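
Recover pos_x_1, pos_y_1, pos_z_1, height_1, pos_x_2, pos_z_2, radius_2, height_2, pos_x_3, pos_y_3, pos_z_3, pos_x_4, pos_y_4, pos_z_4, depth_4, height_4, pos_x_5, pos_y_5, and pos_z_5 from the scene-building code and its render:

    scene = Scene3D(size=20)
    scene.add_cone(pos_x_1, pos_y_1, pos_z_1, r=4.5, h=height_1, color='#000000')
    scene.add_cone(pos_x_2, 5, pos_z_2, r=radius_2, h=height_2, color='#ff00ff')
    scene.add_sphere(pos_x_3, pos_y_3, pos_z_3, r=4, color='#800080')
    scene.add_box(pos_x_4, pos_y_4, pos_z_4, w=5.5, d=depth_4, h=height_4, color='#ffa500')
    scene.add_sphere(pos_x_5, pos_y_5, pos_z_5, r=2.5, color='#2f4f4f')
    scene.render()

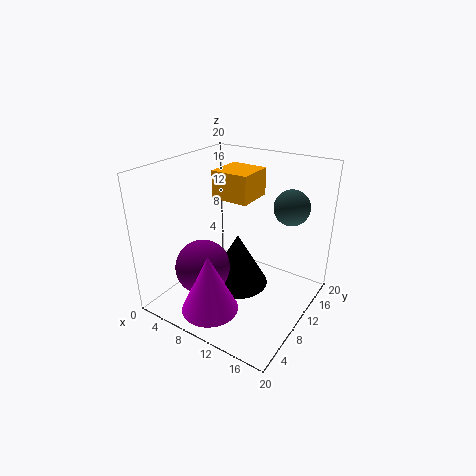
pos_x_1 = 9, pos_y_1 = 11.5, pos_z_1 = 1.5, height_1 = 8, pos_x_2 = 8.5, pos_z_2 = 0.5, radius_2 = 4, height_2 = 8.5, pos_x_3 = 5.5, pos_y_3 = 7.5, pos_z_3 = 5, pos_x_4 = 5, pos_y_4 = 11, pos_z_4 = 14.5, depth_4 = 5.5, height_4 = 4, pos_x_5 = 15.5, pos_y_5 = 15, pos_z_5 = 14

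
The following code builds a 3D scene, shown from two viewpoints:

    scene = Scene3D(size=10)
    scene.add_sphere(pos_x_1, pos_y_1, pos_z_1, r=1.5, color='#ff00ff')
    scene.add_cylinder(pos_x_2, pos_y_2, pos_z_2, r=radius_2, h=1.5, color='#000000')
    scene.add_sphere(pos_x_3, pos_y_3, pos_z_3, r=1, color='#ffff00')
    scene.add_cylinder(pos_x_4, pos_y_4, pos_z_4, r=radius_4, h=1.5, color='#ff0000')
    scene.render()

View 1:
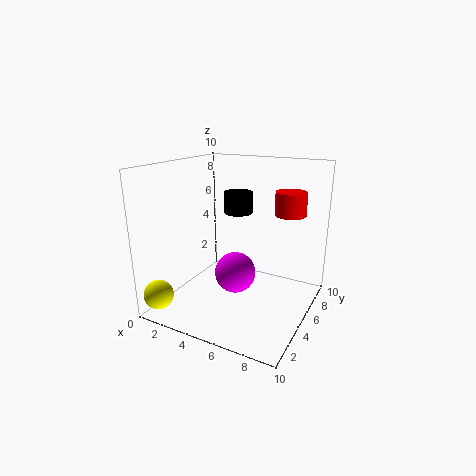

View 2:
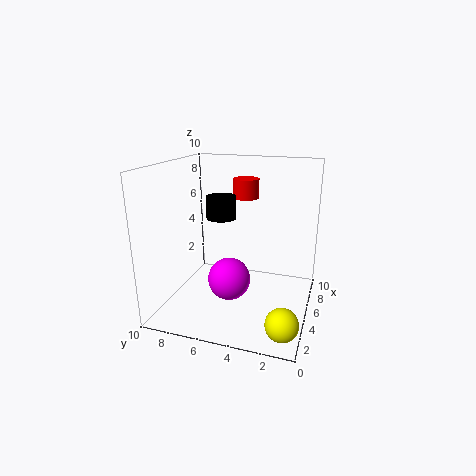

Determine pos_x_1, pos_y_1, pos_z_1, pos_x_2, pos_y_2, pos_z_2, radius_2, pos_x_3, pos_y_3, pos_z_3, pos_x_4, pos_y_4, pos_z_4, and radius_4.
pos_x_1 = 4.5, pos_y_1 = 5.5, pos_z_1 = 2, pos_x_2 = 4.5, pos_y_2 = 6, pos_z_2 = 6.5, radius_2 = 1, pos_x_3 = 1, pos_y_3 = 1, pos_z_3 = 1.5, pos_x_4 = 8.5, pos_y_4 = 5.5, pos_z_4 = 7, radius_4 = 1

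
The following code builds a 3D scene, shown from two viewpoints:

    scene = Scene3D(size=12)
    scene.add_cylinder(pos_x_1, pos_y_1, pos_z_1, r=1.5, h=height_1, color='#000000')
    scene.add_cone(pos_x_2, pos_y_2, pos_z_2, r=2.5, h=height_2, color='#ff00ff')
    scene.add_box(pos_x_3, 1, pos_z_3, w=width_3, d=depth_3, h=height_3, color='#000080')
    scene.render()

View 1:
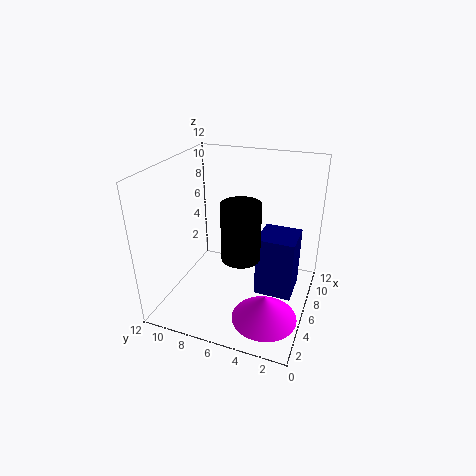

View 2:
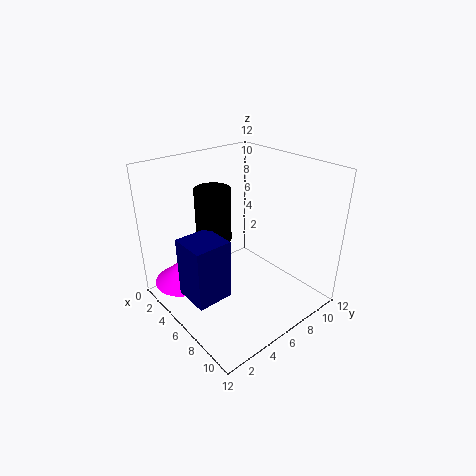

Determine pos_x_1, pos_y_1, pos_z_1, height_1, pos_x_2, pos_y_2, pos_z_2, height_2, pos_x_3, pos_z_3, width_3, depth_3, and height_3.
pos_x_1 = 4; pos_y_1 = 5; pos_z_1 = 5.5; height_1 = 4.5; pos_x_2 = 2.5; pos_y_2 = 2.5; pos_z_2 = 1.5; height_2 = 2; pos_x_3 = 4.5; pos_z_3 = 2; width_3 = 3; depth_3 = 3; height_3 = 5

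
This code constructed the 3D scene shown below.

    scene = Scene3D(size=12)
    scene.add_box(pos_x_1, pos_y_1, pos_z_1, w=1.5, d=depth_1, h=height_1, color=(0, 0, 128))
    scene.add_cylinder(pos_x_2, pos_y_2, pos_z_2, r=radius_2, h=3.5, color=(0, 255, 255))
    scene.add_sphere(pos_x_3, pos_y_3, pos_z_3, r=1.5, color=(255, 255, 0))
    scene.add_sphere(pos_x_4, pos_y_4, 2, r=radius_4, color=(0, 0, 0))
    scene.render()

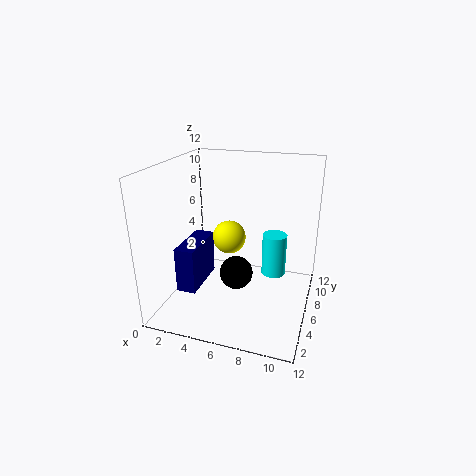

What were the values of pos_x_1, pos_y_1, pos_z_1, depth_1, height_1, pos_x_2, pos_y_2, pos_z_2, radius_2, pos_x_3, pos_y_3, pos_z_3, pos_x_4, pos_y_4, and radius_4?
pos_x_1 = 2.5
pos_y_1 = 1.5
pos_z_1 = 3
depth_1 = 4
height_1 = 3.5
pos_x_2 = 9
pos_y_2 = 6.5
pos_z_2 = 3
radius_2 = 1
pos_x_3 = 4.5
pos_y_3 = 8
pos_z_3 = 5
pos_x_4 = 5.5
pos_y_4 = 7
radius_4 = 1.5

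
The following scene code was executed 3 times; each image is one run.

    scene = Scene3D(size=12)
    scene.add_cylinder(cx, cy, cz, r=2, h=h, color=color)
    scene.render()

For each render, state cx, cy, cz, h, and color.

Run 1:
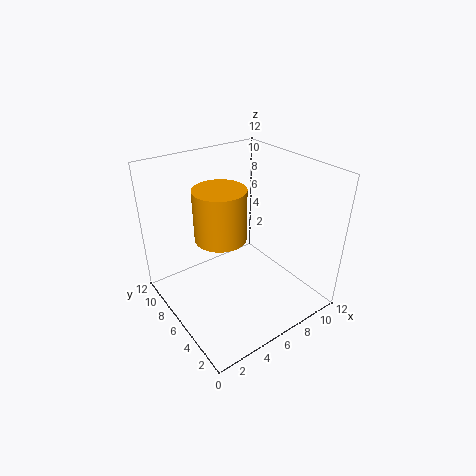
cx = 4, cy = 5.5, cz = 7, h = 4, color = 'orange'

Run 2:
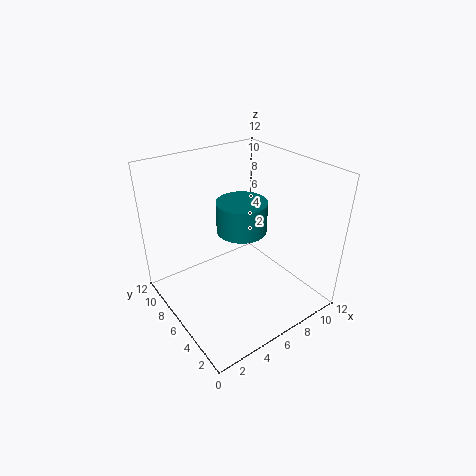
cx = 6, cy = 5.5, cz = 7, h = 2.5, color = 'teal'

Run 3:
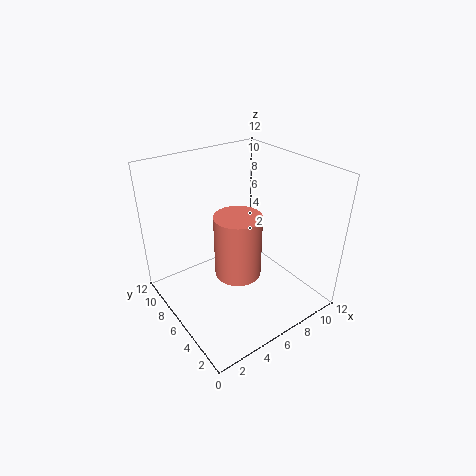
cx = 6, cy = 6, cz = 2.5, h = 5.5, color = 'salmon'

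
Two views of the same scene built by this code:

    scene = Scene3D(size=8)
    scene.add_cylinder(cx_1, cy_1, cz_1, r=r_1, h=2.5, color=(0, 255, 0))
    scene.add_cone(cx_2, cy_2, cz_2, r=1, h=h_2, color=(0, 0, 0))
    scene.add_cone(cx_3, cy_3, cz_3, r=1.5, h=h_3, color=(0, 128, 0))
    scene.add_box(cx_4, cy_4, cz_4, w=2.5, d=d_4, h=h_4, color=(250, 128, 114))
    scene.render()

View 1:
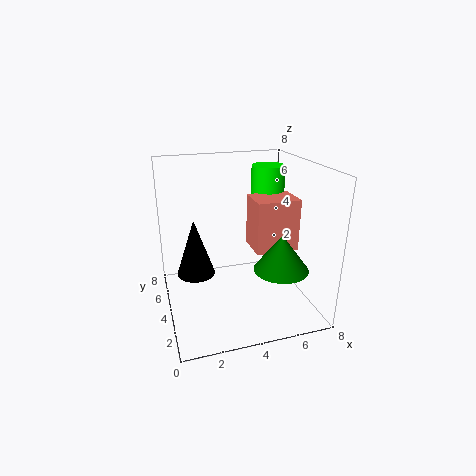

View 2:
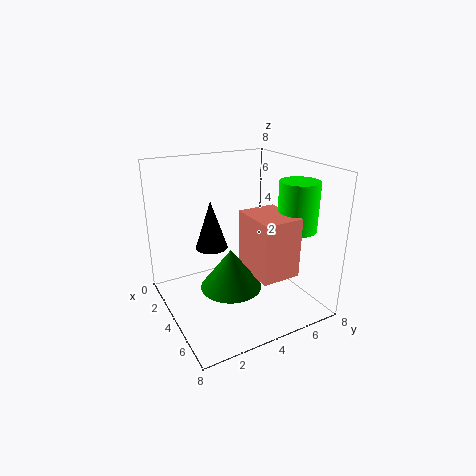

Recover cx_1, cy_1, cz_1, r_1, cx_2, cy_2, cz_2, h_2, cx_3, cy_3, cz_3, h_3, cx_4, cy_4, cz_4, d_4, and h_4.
cx_1 = 6.5; cy_1 = 6; cz_1 = 5; r_1 = 1; cx_2 = 1.5; cy_2 = 3.5; cz_2 = 2.5; h_2 = 3; cx_3 = 6; cy_3 = 2.5; cz_3 = 2.5; h_3 = 2; cx_4 = 5; cy_4 = 3.5; cz_4 = 3; d_4 = 2; h_4 = 3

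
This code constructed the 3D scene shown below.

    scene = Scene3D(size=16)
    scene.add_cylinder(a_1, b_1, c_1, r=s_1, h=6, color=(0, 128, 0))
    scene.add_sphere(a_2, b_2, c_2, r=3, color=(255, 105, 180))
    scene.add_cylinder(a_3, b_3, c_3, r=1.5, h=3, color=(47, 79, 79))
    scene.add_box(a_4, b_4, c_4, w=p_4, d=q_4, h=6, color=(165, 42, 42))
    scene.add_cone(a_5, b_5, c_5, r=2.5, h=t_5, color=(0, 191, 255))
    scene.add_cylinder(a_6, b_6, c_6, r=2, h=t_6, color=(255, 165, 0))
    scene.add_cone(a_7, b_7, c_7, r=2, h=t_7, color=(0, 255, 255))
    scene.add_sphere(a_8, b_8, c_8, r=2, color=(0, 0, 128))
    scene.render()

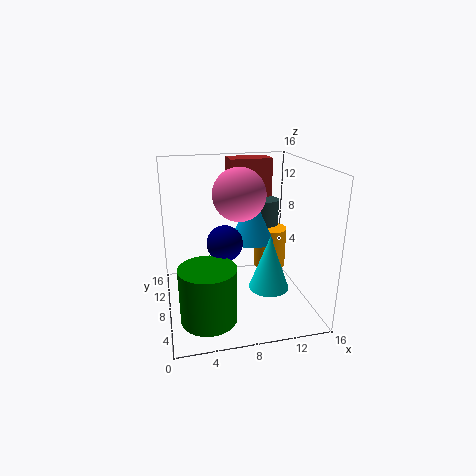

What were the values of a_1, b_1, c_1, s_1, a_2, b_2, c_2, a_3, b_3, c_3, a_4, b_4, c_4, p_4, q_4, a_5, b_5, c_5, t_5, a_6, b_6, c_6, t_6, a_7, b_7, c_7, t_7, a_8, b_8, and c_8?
a_1 = 4
b_1 = 4.5
c_1 = 0.5
s_1 = 3
a_2 = 8.5
b_2 = 9.5
c_2 = 12.5
a_3 = 12
b_3 = 10.5
c_3 = 8.5
a_4 = 8
b_4 = 11.5
c_4 = 10
p_4 = 5
q_4 = 3
a_5 = 10
b_5 = 9.5
c_5 = 7
t_5 = 5.5
a_6 = 13
b_6 = 11.5
c_6 = 2.5
t_6 = 5
a_7 = 10
b_7 = 3
c_7 = 4.5
t_7 = 5.5
a_8 = 6.5
b_8 = 8
c_8 = 7.5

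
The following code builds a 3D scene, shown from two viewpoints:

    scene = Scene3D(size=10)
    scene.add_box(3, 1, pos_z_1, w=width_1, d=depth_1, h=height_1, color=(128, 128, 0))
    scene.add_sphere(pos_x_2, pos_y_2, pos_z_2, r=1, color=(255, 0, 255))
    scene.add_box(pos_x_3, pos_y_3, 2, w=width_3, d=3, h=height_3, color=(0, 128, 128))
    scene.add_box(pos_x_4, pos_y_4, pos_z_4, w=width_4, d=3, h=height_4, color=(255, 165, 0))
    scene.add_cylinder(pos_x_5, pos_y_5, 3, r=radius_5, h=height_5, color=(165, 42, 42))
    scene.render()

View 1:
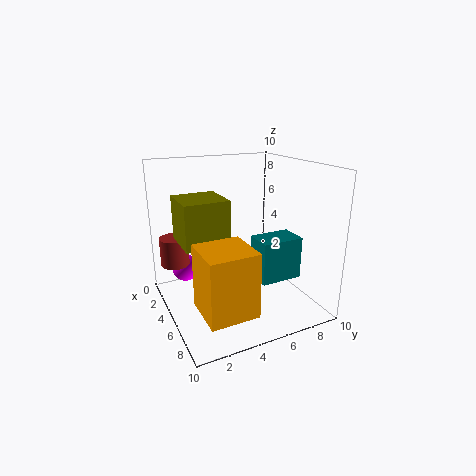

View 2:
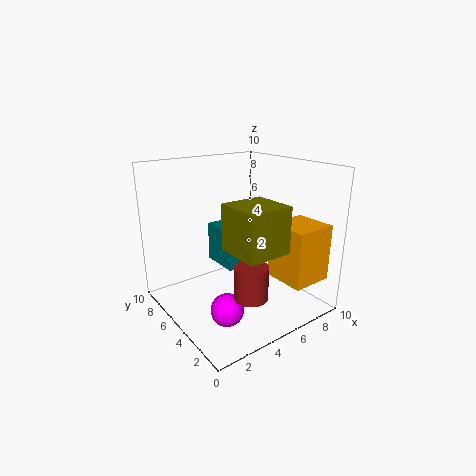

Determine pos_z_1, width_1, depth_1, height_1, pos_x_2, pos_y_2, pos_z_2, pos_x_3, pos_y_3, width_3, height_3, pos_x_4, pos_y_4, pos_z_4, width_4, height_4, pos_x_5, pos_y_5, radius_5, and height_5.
pos_z_1 = 5
width_1 = 3
depth_1 = 3
height_1 = 3
pos_x_2 = 2
pos_y_2 = 2
pos_z_2 = 2
pos_x_3 = 5
pos_y_3 = 6
width_3 = 2
height_3 = 3
pos_x_4 = 7
pos_y_4 = 1
pos_z_4 = 2
width_4 = 3
height_4 = 4
pos_x_5 = 3
pos_y_5 = 1
radius_5 = 1
height_5 = 2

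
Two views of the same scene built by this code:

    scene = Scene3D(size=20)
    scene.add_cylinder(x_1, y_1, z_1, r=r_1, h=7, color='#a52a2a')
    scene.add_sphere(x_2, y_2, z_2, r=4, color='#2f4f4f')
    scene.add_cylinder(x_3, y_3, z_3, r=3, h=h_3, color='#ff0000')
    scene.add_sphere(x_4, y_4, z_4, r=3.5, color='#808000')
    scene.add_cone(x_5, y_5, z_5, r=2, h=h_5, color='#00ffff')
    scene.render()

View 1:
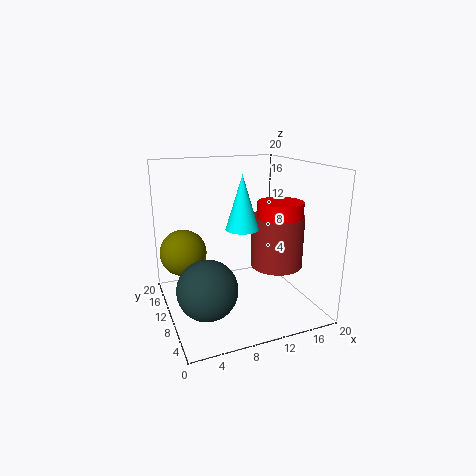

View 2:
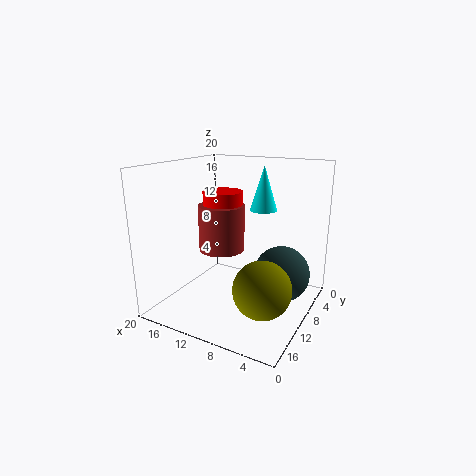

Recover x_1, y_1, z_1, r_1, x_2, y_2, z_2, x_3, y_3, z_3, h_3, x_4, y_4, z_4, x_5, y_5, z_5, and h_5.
x_1 = 14.5; y_1 = 7; z_1 = 6.5; r_1 = 3.5; x_2 = 4.5; y_2 = 7; z_2 = 4.5; x_3 = 14.5; y_3 = 6.5; z_3 = 8; h_3 = 7.5; x_4 = 3.5; y_4 = 16; z_4 = 6.5; x_5 = 8.5; y_5 = 5; z_5 = 13; h_5 = 6.5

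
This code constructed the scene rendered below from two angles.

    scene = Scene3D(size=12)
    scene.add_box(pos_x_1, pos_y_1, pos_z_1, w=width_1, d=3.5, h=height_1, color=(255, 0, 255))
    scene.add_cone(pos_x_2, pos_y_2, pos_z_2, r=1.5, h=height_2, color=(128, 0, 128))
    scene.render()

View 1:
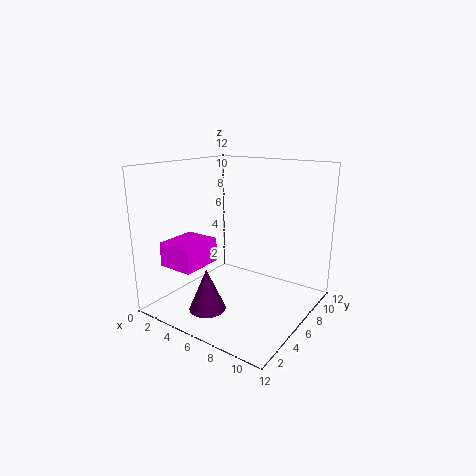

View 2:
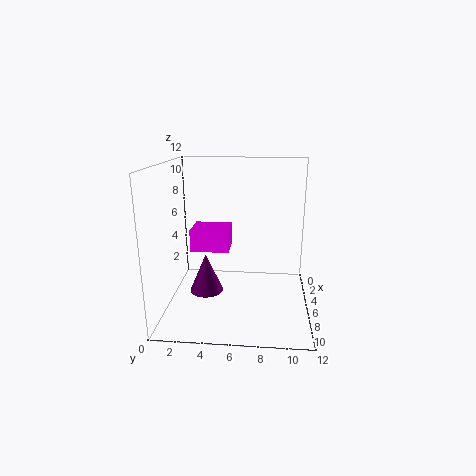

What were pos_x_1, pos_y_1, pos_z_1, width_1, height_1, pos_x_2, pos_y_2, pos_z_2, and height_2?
pos_x_1 = 1.5
pos_y_1 = 1.5
pos_z_1 = 4
width_1 = 3
height_1 = 2
pos_x_2 = 5
pos_y_2 = 3
pos_z_2 = 0.5
height_2 = 3.5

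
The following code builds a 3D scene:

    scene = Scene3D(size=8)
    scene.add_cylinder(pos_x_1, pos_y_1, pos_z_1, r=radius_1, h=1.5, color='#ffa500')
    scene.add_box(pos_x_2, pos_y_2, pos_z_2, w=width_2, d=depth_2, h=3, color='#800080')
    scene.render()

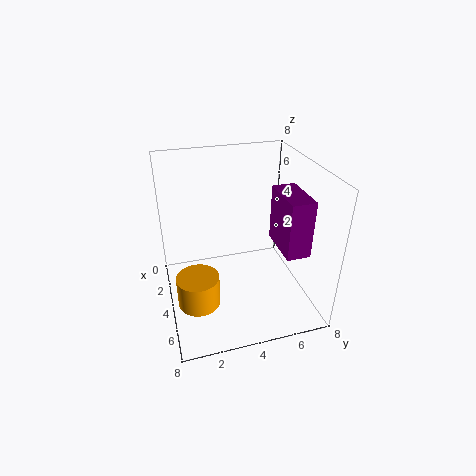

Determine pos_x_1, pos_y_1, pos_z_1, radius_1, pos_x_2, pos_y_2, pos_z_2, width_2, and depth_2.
pos_x_1 = 6.75
pos_y_1 = 1.25
pos_z_1 = 2.5
radius_1 = 1
pos_x_2 = 4.25
pos_y_2 = 5.75
pos_z_2 = 4
width_2 = 2.5
depth_2 = 1.25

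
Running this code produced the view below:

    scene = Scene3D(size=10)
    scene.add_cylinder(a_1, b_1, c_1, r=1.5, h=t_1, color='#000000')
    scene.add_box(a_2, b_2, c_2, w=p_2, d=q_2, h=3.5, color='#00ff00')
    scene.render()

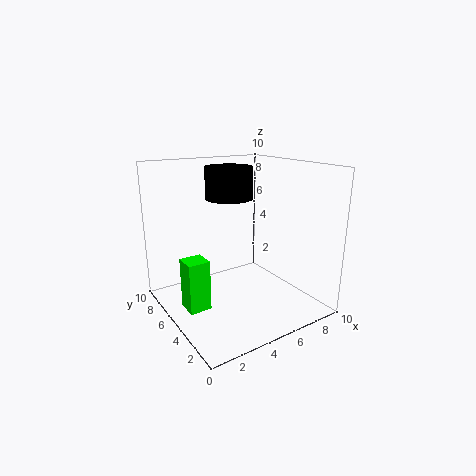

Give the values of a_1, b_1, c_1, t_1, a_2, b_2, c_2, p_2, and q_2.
a_1 = 4, b_1 = 4.5, c_1 = 8, t_1 = 2, a_2 = 1, b_2 = 4.5, c_2 = 0.5, p_2 = 1.5, q_2 = 1.5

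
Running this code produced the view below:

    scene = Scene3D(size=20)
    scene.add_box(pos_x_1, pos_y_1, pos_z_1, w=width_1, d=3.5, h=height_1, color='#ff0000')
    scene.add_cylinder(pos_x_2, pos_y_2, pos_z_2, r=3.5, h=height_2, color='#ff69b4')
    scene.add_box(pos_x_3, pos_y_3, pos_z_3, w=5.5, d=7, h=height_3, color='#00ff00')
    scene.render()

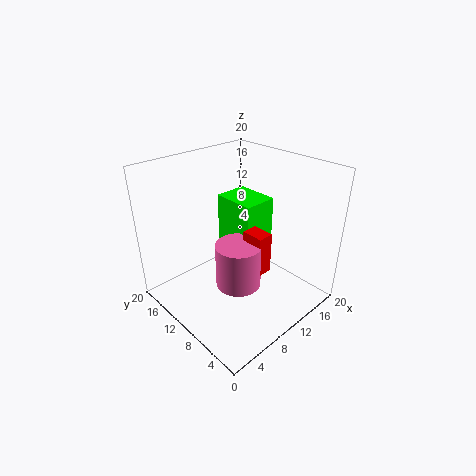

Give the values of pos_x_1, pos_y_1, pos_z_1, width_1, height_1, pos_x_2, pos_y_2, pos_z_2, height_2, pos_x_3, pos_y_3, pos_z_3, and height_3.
pos_x_1 = 13, pos_y_1 = 8.5, pos_z_1 = 2.5, width_1 = 2.5, height_1 = 6.5, pos_x_2 = 11.5, pos_y_2 = 11.5, pos_z_2 = 0.5, height_2 = 7, pos_x_3 = 14, pos_y_3 = 12, pos_z_3 = 4, height_3 = 8.5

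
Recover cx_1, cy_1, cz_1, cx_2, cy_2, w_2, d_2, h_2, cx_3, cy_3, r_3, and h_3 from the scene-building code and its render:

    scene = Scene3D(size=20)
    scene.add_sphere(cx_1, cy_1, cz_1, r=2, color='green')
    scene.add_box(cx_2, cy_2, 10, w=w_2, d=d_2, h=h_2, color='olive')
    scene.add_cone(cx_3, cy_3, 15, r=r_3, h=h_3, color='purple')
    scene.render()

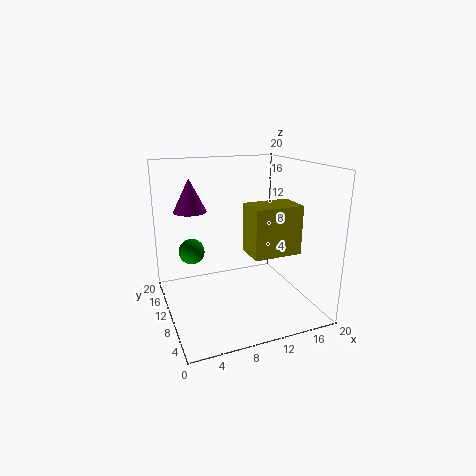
cx_1 = 5, cy_1 = 17, cz_1 = 6, cx_2 = 9, cy_2 = 2, w_2 = 6, d_2 = 4, h_2 = 6, cx_3 = 3, cy_3 = 8, r_3 = 2, h_3 = 4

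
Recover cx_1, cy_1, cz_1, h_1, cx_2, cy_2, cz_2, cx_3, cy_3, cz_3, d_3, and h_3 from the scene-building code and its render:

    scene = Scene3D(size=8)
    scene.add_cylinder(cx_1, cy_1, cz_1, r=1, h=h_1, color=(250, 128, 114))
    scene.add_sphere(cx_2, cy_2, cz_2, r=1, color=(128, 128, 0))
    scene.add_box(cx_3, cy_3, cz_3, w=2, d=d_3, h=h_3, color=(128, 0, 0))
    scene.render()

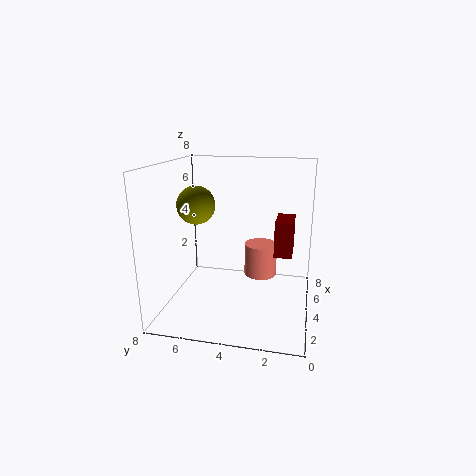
cx_1 = 6, cy_1 = 3, cz_1 = 1, h_1 = 2, cx_2 = 3, cy_2 = 6, cz_2 = 6, cx_3 = 4, cy_3 = 1, cz_3 = 3, d_3 = 1, h_3 = 2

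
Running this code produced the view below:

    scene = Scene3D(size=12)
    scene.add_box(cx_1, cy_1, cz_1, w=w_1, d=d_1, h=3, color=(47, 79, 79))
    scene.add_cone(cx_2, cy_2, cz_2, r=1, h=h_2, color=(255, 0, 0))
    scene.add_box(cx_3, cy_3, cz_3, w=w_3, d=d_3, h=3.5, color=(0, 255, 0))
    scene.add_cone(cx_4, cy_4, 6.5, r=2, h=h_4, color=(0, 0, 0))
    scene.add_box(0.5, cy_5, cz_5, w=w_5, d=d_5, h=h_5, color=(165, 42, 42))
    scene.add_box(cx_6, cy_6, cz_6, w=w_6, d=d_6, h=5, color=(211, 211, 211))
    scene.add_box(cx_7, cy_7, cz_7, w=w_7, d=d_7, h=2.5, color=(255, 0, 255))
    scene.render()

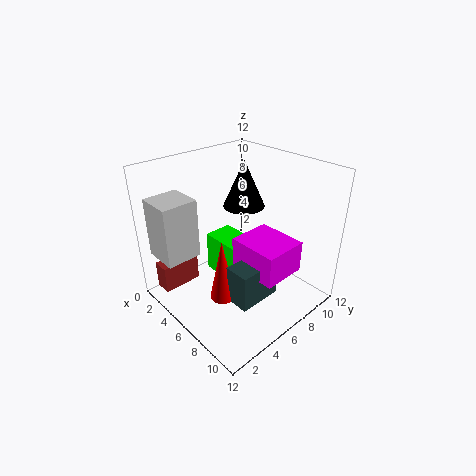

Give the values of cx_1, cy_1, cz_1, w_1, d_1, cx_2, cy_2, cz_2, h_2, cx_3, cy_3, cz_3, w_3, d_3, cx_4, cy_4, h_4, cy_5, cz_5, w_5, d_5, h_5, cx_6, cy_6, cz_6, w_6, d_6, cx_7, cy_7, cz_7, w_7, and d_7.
cx_1 = 8, cy_1 = 3, cz_1 = 2.5, w_1 = 2, d_1 = 3.5, cx_2 = 7.5, cy_2 = 3, cz_2 = 2.5, h_2 = 5, cx_3 = 3, cy_3 = 5, cz_3 = 2, w_3 = 4, d_3 = 2.5, cx_4 = 2.5, cy_4 = 10, h_4 = 4.5, cy_5 = 1, cz_5 = 0.5, w_5 = 1.5, d_5 = 3.5, h_5 = 2.5, cx_6 = 1, cy_6 = 0.5, cz_6 = 4.5, w_6 = 3, d_6 = 3, cx_7 = 7, cy_7 = 4.5, cz_7 = 4.5, w_7 = 4, d_7 = 3.5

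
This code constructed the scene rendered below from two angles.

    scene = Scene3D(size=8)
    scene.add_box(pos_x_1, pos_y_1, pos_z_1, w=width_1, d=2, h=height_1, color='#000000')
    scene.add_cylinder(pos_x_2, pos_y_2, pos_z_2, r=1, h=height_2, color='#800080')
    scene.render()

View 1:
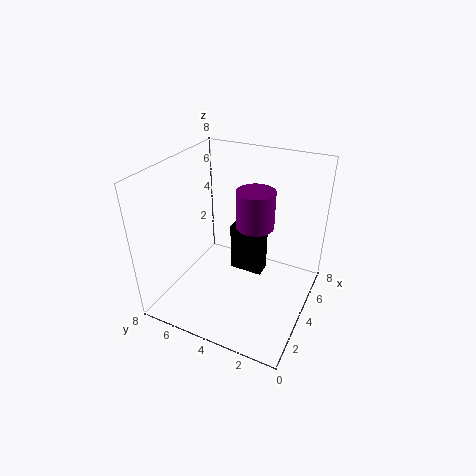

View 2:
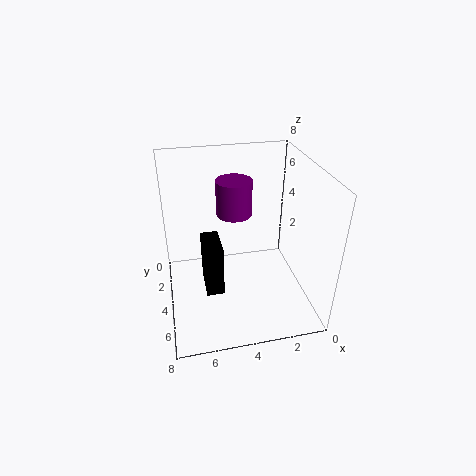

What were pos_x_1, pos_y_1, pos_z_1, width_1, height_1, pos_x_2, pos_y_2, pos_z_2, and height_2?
pos_x_1 = 5, pos_y_1 = 3, pos_z_1 = 1, width_1 = 1, height_1 = 3, pos_x_2 = 4, pos_y_2 = 3, pos_z_2 = 5, height_2 = 2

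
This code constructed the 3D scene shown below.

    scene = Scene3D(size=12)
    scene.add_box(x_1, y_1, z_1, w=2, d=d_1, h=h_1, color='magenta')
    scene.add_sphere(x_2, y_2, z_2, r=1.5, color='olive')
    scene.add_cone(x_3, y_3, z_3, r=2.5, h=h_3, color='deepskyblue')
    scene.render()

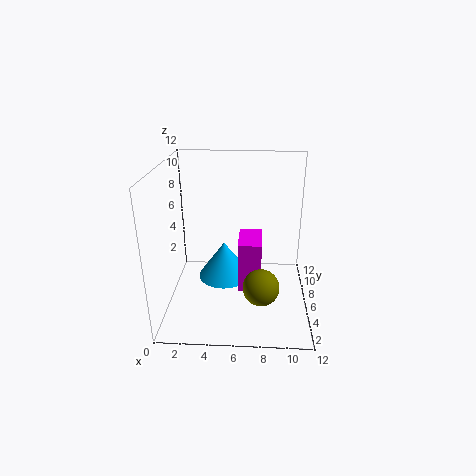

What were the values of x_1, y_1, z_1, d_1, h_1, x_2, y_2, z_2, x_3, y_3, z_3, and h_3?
x_1 = 6
y_1 = 5.5
z_1 = 1
d_1 = 3.5
h_1 = 4.5
x_2 = 8
y_2 = 4
z_2 = 2.5
x_3 = 4.5
y_3 = 9
z_3 = 0.5
h_3 = 3.5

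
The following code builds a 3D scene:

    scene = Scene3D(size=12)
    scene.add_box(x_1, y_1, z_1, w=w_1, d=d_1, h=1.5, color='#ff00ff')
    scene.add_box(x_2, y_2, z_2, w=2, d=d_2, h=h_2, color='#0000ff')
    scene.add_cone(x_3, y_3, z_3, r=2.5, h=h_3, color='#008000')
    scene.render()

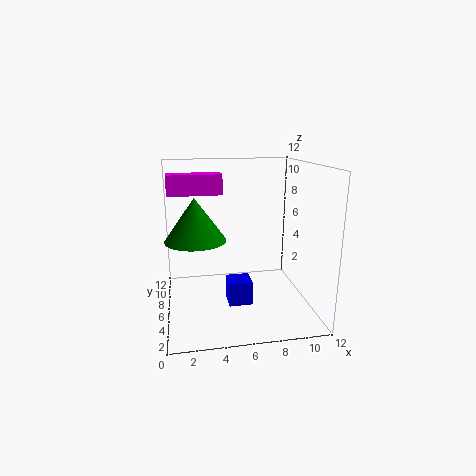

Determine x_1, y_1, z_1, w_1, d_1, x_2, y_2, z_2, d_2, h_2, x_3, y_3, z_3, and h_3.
x_1 = 0.5, y_1 = 4, z_1 = 10, w_1 = 4, d_1 = 1.5, x_2 = 5, y_2 = 4.5, z_2 = 0.5, d_2 = 2, h_2 = 2, x_3 = 2.5, y_3 = 6, z_3 = 6, h_3 = 3.5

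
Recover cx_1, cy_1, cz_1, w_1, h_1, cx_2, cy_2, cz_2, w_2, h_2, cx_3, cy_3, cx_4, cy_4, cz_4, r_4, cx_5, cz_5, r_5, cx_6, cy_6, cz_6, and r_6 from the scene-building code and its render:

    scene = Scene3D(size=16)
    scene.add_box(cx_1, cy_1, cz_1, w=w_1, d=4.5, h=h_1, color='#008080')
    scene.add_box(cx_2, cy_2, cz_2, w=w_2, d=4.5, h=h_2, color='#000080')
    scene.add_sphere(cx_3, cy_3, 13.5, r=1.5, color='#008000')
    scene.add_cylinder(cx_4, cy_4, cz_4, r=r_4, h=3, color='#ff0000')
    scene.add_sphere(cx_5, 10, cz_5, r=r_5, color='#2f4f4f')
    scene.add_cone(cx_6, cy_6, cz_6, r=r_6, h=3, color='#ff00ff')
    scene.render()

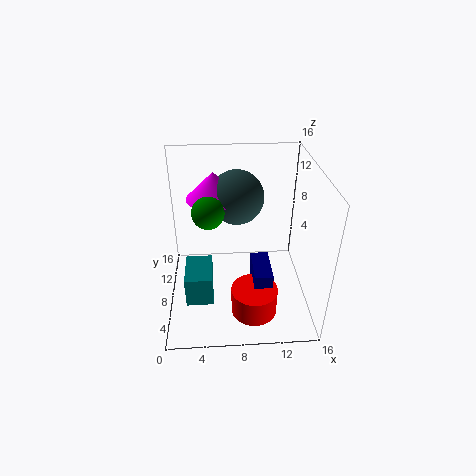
cx_1 = 2; cy_1 = 4.5; cz_1 = 1.5; w_1 = 3; h_1 = 3.5; cx_2 = 9.5; cy_2 = 4; cz_2 = 2.5; w_2 = 2; h_2 = 3; cx_3 = 5; cy_3 = 4; cx_4 = 9.5; cy_4 = 4; cz_4 = 1; r_4 = 2.5; cx_5 = 8; cz_5 = 12; r_5 = 3; cx_6 = 5.5; cy_6 = 10; cz_6 = 12; r_6 = 3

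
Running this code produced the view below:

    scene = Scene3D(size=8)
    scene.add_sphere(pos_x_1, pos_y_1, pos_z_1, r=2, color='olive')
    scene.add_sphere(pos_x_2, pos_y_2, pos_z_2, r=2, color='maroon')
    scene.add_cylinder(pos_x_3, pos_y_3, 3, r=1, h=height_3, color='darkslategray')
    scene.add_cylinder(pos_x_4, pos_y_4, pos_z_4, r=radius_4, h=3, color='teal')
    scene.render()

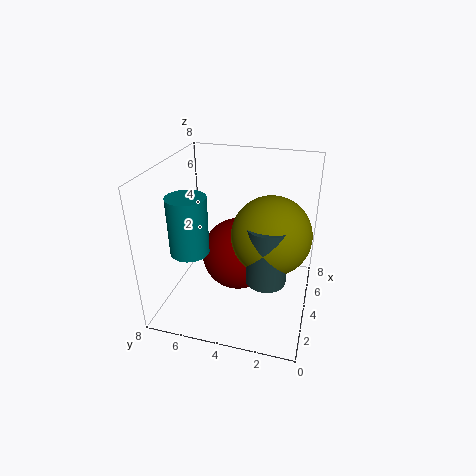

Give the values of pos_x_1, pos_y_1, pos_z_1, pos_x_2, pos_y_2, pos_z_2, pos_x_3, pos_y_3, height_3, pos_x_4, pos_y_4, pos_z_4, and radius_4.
pos_x_1 = 3, pos_y_1 = 2, pos_z_1 = 5, pos_x_2 = 4, pos_y_2 = 4, pos_z_2 = 3, pos_x_3 = 2, pos_y_3 = 2, height_3 = 3, pos_x_4 = 2, pos_y_4 = 6, pos_z_4 = 4, radius_4 = 1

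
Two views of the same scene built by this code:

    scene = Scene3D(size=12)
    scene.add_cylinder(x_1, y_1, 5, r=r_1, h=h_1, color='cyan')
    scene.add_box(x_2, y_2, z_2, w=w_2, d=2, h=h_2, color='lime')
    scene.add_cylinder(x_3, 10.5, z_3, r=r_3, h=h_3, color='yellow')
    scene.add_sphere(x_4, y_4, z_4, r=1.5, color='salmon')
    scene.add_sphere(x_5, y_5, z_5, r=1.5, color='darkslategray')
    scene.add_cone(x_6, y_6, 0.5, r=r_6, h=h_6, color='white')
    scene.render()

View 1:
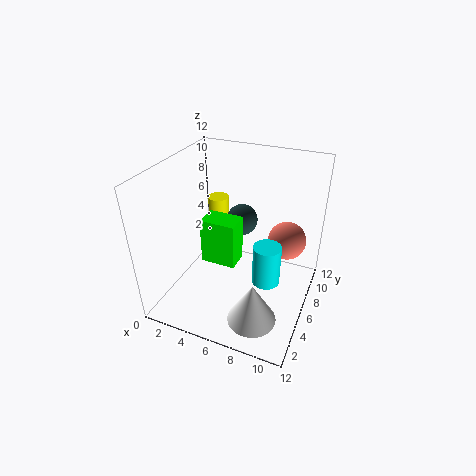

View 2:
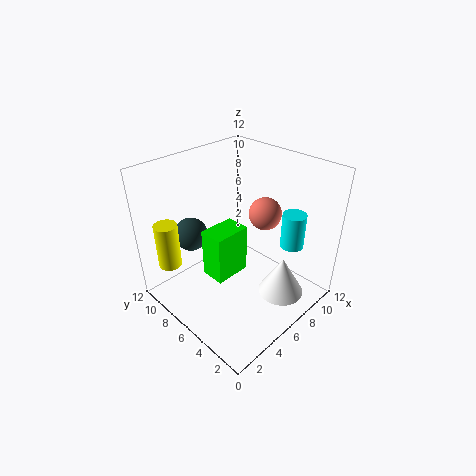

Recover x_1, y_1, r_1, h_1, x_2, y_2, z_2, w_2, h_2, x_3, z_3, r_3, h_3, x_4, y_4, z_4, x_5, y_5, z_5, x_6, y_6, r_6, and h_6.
x_1 = 9.5, y_1 = 3, r_1 = 1, h_1 = 3, x_2 = 3, y_2 = 5, z_2 = 3.5, w_2 = 3, h_2 = 4, x_3 = 2, z_3 = 3, r_3 = 1, h_3 = 4, x_4 = 10, y_4 = 6.5, z_4 = 6.5, x_5 = 4.5, y_5 = 10.5, z_5 = 5, x_6 = 8.5, y_6 = 3, r_6 = 2, h_6 = 3.5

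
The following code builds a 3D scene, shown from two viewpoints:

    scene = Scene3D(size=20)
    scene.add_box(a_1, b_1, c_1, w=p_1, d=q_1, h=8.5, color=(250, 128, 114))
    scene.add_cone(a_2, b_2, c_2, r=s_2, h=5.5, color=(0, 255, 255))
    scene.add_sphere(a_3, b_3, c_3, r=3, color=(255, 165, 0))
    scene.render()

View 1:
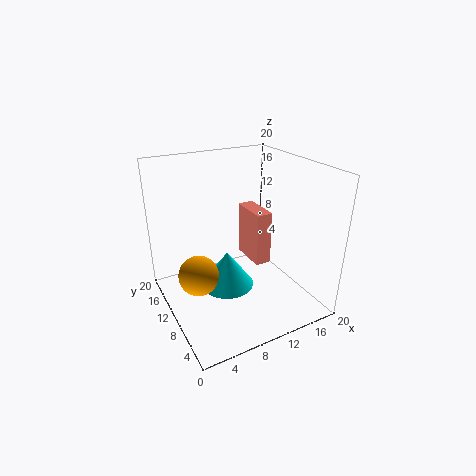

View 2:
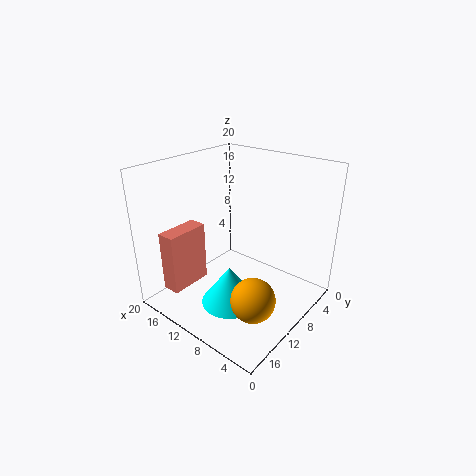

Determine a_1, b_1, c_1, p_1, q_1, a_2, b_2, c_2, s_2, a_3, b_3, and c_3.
a_1 = 14.5, b_1 = 12, c_1 = 3, p_1 = 2.5, q_1 = 6, a_2 = 9.5, b_2 = 12.5, c_2 = 1, s_2 = 4, a_3 = 5, b_3 = 13, c_3 = 3.5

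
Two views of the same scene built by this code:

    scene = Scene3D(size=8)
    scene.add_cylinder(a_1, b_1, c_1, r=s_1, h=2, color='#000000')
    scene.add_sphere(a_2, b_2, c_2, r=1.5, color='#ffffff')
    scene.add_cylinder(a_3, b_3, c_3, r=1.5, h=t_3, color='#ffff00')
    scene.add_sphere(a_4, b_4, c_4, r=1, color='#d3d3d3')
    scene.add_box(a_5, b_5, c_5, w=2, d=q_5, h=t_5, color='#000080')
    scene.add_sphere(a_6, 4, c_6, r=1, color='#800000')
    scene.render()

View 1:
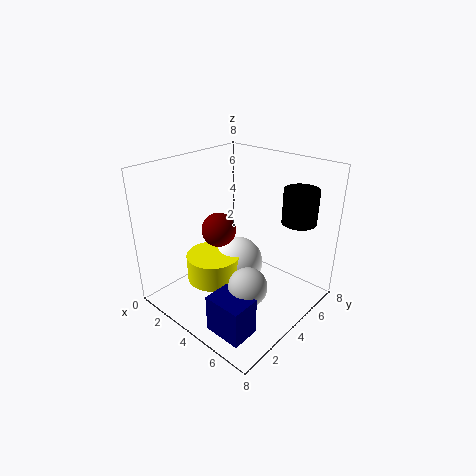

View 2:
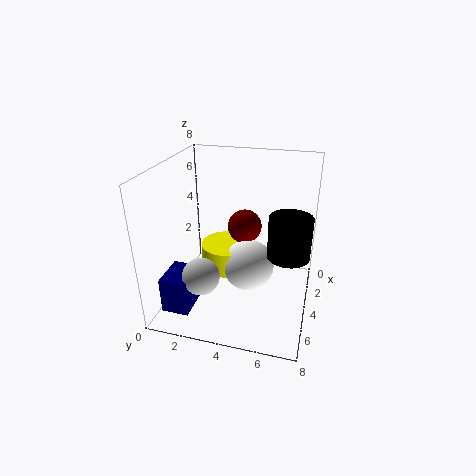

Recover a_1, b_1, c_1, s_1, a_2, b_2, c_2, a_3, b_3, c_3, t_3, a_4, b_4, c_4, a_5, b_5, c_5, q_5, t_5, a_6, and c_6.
a_1 = 6, b_1 = 7, c_1 = 4.5, s_1 = 1, a_2 = 3.5, b_2 = 4.5, c_2 = 2, a_3 = 3, b_3 = 3, c_3 = 1.5, t_3 = 1.5, a_4 = 6, b_4 = 2.5, c_4 = 2.5, a_5 = 5, b_5 = 0.5, c_5 = 0.5, q_5 = 1.5, t_5 = 2, a_6 = 2.5, c_6 = 4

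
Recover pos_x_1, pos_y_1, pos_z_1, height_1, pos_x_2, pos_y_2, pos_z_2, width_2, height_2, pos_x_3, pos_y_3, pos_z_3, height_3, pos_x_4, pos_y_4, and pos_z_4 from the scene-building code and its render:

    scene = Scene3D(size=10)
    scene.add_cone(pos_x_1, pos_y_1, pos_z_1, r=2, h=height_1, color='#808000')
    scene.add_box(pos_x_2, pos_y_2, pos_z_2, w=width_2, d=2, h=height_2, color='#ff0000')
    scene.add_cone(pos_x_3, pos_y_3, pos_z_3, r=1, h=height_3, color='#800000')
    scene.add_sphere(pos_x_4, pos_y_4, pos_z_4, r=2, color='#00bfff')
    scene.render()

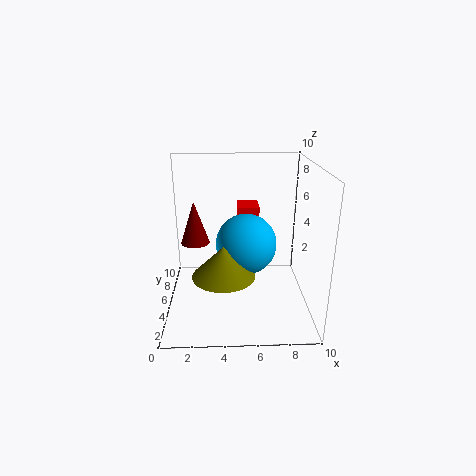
pos_x_1 = 4
pos_y_1 = 2.5
pos_z_1 = 3.5
height_1 = 2
pos_x_2 = 5
pos_y_2 = 5.5
pos_z_2 = 5
width_2 = 1.5
height_2 = 2
pos_x_3 = 2
pos_y_3 = 5.5
pos_z_3 = 4.5
height_3 = 3
pos_x_4 = 5.5
pos_y_4 = 4
pos_z_4 = 5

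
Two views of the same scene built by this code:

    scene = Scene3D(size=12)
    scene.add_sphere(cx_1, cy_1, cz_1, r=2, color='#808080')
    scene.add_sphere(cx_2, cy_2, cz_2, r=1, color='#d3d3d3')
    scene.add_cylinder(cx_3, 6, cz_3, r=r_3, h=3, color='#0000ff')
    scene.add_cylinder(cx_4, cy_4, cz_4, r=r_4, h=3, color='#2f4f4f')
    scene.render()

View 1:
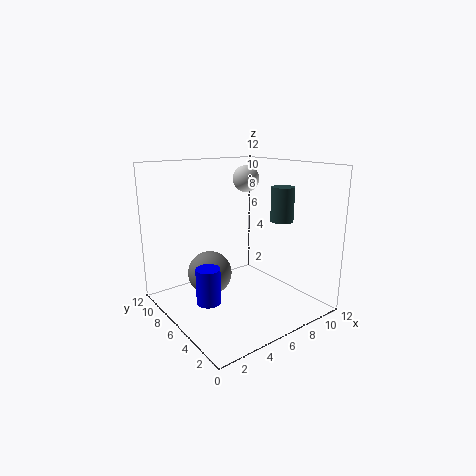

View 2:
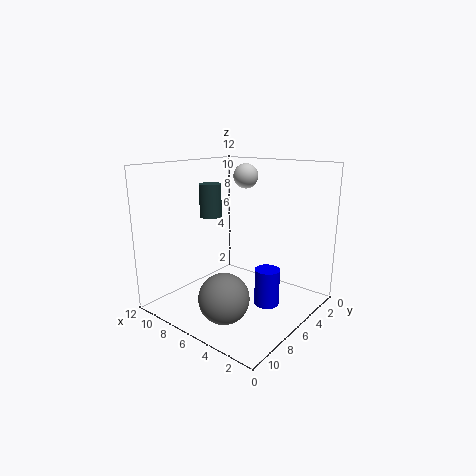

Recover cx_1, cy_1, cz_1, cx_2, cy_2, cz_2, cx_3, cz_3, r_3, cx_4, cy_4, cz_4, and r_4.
cx_1 = 5, cy_1 = 9, cz_1 = 2, cx_2 = 6, cy_2 = 5, cz_2 = 11, cx_3 = 3, cz_3 = 1, r_3 = 1, cx_4 = 10, cy_4 = 5, cz_4 = 7, r_4 = 1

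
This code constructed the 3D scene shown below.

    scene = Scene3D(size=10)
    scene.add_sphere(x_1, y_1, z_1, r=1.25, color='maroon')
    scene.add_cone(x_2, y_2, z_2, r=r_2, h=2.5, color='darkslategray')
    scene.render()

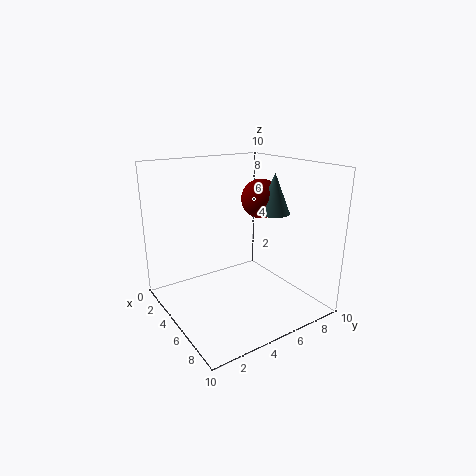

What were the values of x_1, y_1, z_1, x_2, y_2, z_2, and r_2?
x_1 = 6.5, y_1 = 5.75, z_1 = 8, x_2 = 7.5, y_2 = 6, z_2 = 7.25, r_2 = 1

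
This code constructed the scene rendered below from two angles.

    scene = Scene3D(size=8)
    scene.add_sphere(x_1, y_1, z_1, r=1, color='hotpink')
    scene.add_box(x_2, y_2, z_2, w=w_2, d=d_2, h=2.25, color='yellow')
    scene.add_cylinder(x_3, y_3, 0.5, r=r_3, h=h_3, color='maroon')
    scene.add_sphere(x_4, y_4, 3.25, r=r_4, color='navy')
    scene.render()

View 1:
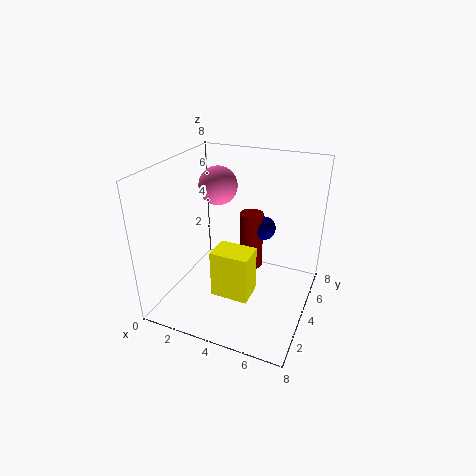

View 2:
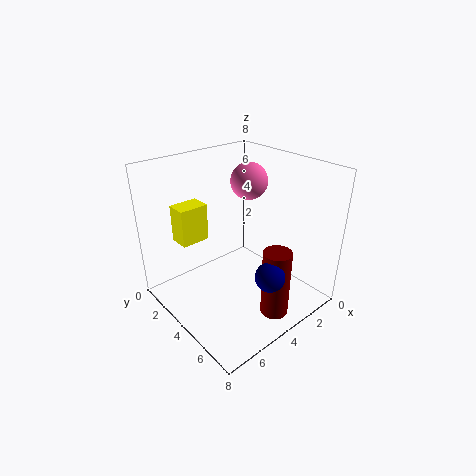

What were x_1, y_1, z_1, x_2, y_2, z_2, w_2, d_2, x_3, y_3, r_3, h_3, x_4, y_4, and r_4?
x_1 = 3
y_1 = 3.75
z_1 = 7
x_2 = 4.25
y_2 = 0.25
z_2 = 3
w_2 = 1.75
d_2 = 1.25
x_3 = 3.75
y_3 = 6.75
r_3 = 0.75
h_3 = 3.75
x_4 = 4.5
y_4 = 7
r_4 = 0.75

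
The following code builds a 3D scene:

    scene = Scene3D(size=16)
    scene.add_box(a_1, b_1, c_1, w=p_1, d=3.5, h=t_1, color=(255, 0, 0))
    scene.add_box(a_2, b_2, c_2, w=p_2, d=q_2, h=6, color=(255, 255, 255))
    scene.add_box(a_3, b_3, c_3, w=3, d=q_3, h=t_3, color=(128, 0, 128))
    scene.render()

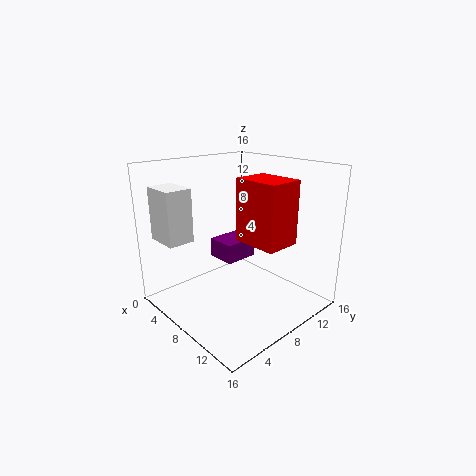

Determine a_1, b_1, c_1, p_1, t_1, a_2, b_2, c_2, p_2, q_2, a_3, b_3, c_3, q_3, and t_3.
a_1 = 11, b_1 = 5, c_1 = 9.5, p_1 = 4.5, t_1 = 6, a_2 = 0.5, b_2 = 1.5, c_2 = 7.5, p_2 = 4, q_2 = 3, a_3 = 7, b_3 = 5, c_3 = 6.5, q_3 = 3.5, t_3 = 2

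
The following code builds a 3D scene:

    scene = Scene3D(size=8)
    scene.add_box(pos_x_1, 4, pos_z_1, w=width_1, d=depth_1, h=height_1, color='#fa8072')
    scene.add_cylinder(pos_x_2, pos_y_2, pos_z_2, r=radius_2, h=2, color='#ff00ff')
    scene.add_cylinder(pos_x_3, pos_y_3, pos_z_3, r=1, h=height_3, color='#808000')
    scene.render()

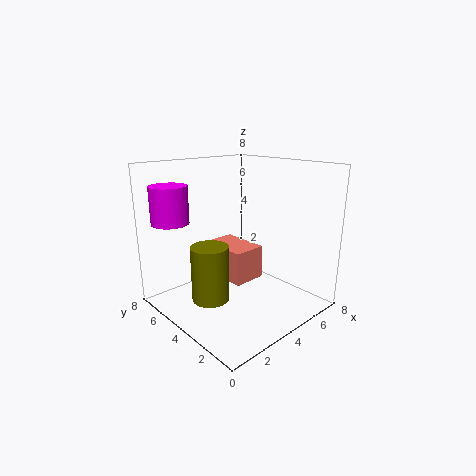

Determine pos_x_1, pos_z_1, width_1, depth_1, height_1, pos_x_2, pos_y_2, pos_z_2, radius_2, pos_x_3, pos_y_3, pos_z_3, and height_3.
pos_x_1 = 4, pos_z_1 = 1, width_1 = 2, depth_1 = 3, height_1 = 2, pos_x_2 = 1, pos_y_2 = 6, pos_z_2 = 5, radius_2 = 1, pos_x_3 = 2, pos_y_3 = 4, pos_z_3 = 1, height_3 = 3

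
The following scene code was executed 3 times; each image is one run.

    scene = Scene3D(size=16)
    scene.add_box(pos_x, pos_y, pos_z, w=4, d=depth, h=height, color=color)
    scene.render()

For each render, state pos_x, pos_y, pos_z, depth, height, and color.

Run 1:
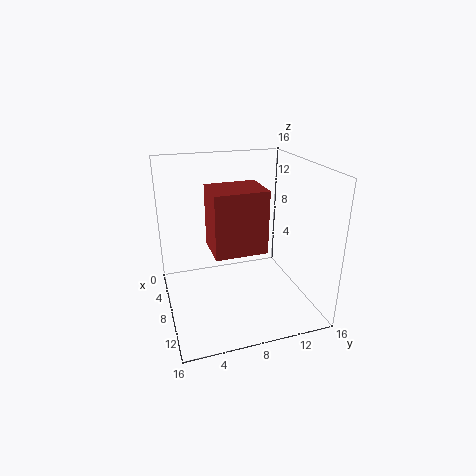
pos_x = 10
pos_y = 4
pos_z = 9
depth = 5
height = 6
color = 'brown'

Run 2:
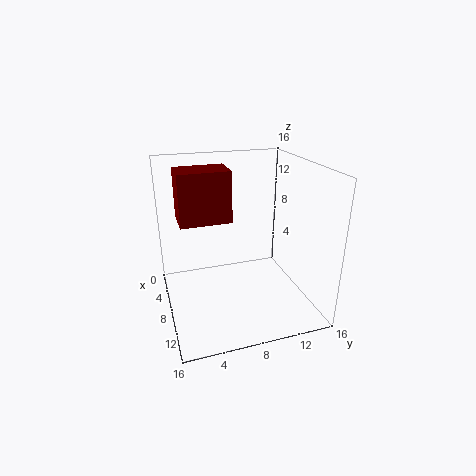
pos_x = 2
pos_y = 2
pos_z = 9
depth = 6
height = 6
color = 'maroon'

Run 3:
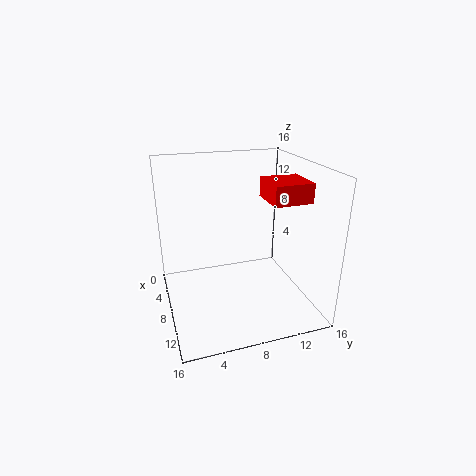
pos_x = 9
pos_y = 10
pos_z = 13
depth = 4
height = 2
color = 'red'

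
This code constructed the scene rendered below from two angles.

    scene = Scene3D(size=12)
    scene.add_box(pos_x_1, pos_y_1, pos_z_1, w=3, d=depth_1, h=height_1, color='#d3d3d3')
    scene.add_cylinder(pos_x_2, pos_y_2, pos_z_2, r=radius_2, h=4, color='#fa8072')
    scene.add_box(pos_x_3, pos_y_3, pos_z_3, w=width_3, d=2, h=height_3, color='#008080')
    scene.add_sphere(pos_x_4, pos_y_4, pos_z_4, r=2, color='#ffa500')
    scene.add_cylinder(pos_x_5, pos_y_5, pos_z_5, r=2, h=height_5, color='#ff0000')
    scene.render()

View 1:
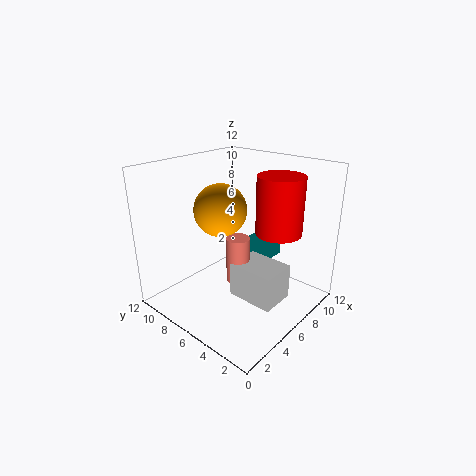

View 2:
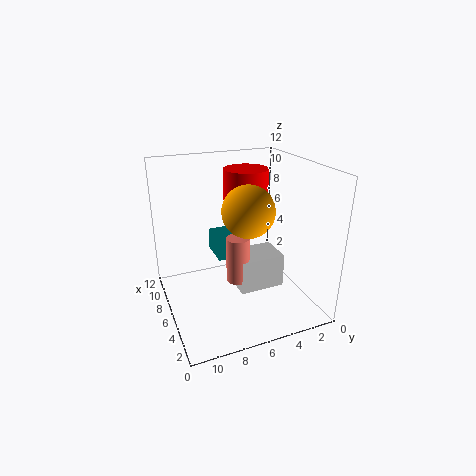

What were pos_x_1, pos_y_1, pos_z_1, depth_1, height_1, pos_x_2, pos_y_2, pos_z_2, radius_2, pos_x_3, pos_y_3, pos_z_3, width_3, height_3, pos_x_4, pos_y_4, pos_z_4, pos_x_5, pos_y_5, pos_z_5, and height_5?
pos_x_1 = 5; pos_y_1 = 2; pos_z_1 = 1; depth_1 = 4; height_1 = 3; pos_x_2 = 6; pos_y_2 = 6; pos_z_2 = 2; radius_2 = 1; pos_x_3 = 8; pos_y_3 = 5; pos_z_3 = 3; width_3 = 3; height_3 = 2; pos_x_4 = 4; pos_y_4 = 6; pos_z_4 = 9; pos_x_5 = 9; pos_y_5 = 4; pos_z_5 = 6; height_5 = 5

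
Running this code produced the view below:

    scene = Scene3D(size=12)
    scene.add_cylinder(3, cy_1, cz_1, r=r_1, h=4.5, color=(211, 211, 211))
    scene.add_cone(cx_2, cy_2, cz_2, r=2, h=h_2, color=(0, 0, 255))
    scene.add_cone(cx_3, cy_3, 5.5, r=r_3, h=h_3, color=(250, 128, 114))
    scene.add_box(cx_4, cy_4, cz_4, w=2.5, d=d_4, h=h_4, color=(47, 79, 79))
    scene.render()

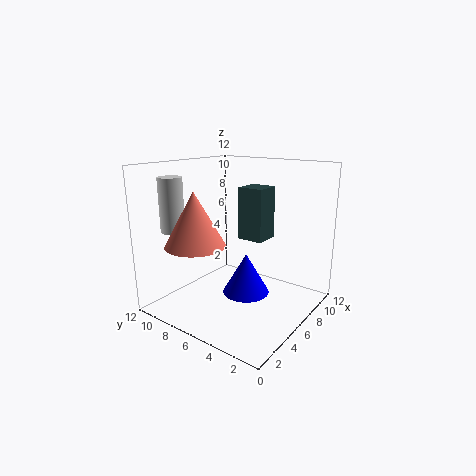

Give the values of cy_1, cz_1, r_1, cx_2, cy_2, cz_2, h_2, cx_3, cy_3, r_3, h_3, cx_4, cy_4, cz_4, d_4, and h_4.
cy_1 = 10.5
cz_1 = 6.5
r_1 = 1
cx_2 = 6.5
cy_2 = 5.5
cz_2 = 1
h_2 = 3.5
cx_3 = 3.5
cy_3 = 8.5
r_3 = 2.5
h_3 = 4.5
cx_4 = 9.5
cy_4 = 6
cz_4 = 4.5
d_4 = 2.5
h_4 = 5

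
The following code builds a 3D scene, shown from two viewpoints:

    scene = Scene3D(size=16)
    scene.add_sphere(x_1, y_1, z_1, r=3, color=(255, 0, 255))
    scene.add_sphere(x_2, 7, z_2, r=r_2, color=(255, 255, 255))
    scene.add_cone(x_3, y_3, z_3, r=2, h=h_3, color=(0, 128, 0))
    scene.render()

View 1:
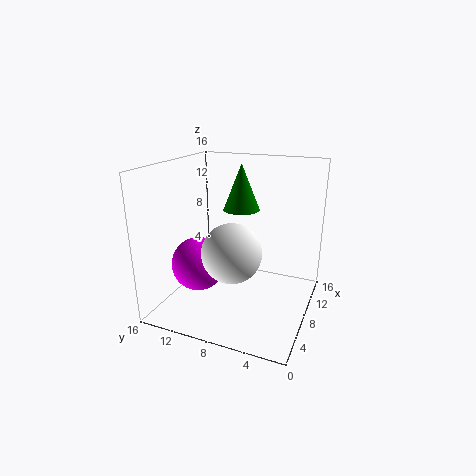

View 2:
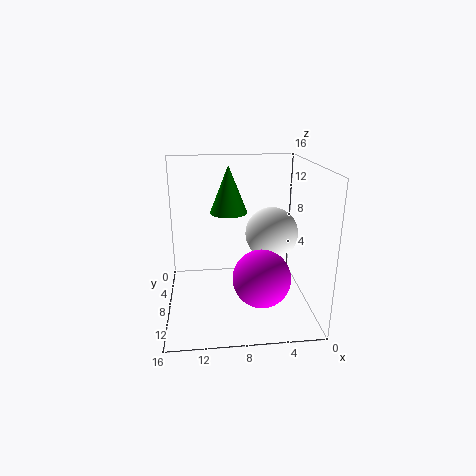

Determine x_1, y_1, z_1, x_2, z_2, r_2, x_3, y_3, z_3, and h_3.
x_1 = 6, y_1 = 12, z_1 = 5, x_2 = 4, z_2 = 8, r_2 = 3, x_3 = 9, y_3 = 8, z_3 = 11, h_3 = 5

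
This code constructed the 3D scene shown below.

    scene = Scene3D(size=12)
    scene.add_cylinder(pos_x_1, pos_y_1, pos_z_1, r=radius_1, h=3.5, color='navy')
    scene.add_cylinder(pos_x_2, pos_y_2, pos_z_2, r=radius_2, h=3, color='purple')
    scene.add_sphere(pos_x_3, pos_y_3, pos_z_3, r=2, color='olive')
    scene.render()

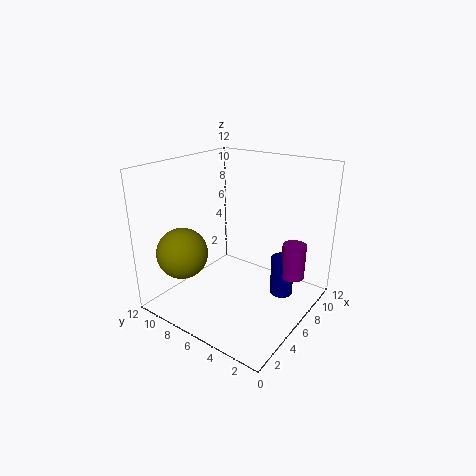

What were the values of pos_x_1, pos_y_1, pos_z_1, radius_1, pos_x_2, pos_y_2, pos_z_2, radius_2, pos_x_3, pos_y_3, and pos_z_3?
pos_x_1 = 8.5
pos_y_1 = 3
pos_z_1 = 0.5
radius_1 = 1
pos_x_2 = 8.5
pos_y_2 = 2
pos_z_2 = 2.5
radius_2 = 1
pos_x_3 = 2
pos_y_3 = 8.5
pos_z_3 = 5.5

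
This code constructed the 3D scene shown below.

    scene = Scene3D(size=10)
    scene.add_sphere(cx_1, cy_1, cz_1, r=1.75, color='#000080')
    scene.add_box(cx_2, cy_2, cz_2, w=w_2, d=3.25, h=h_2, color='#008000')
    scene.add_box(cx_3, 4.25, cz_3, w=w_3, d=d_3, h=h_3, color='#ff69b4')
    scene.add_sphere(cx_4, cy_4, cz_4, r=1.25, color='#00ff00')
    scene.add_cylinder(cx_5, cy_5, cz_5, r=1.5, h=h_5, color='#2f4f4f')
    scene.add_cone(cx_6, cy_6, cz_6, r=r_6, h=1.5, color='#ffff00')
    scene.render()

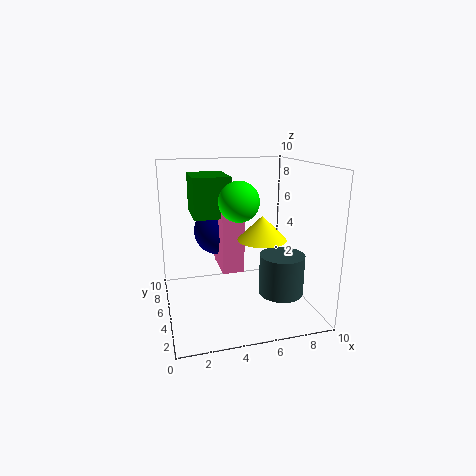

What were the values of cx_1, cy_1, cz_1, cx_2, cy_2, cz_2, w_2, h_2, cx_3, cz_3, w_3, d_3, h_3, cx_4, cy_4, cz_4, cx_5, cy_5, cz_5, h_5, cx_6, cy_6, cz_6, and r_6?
cx_1 = 4
cy_1 = 7
cz_1 = 5
cx_2 = 2
cy_2 = 4.75
cz_2 = 6.5
w_2 = 2.5
h_2 = 2.75
cx_3 = 3.75
cz_3 = 2.75
w_3 = 1.5
d_3 = 3
h_3 = 4.25
cx_4 = 4.5
cy_4 = 3
cz_4 = 8
cx_5 = 7.5
cy_5 = 3
cz_5 = 1.5
h_5 = 2.75
cx_6 = 5.75
cy_6 = 2.25
cz_6 = 5.75
r_6 = 1.5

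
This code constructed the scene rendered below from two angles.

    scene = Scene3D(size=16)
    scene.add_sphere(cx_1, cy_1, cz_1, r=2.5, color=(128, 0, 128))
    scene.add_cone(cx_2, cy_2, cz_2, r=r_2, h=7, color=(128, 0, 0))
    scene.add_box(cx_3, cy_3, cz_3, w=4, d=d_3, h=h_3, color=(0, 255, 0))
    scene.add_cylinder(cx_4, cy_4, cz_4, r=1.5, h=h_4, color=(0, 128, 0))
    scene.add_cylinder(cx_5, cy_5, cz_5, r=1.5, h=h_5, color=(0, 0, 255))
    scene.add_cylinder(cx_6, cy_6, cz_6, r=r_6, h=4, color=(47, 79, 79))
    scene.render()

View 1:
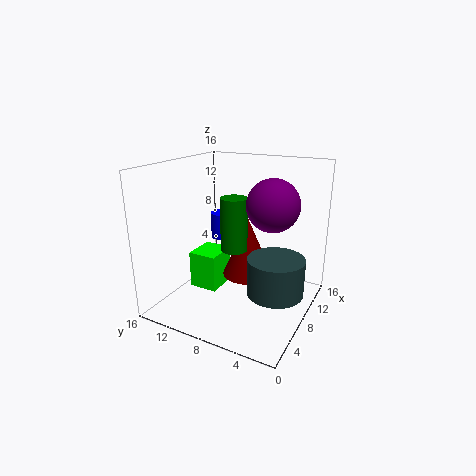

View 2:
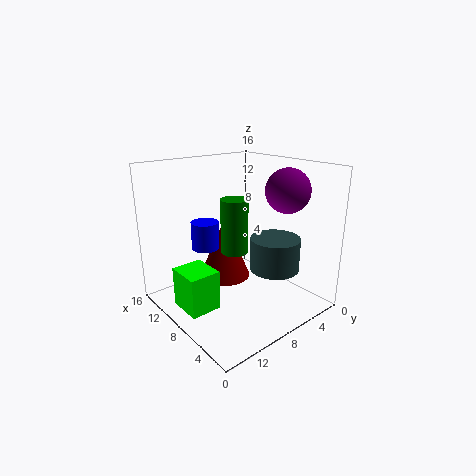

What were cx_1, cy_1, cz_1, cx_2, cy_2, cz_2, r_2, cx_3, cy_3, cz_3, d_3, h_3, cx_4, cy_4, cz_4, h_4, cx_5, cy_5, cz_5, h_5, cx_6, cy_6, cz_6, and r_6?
cx_1 = 5.5, cy_1 = 3, cz_1 = 13, cx_2 = 10.5, cy_2 = 8, cz_2 = 2.5, r_2 = 3, cx_3 = 7.5, cy_3 = 11, cz_3 = 0.5, d_3 = 3.5, h_3 = 4.5, cx_4 = 8, cy_4 = 8.5, cz_4 = 6.5, h_4 = 6, cx_5 = 10, cy_5 = 11, cz_5 = 7, h_5 = 3, cx_6 = 7, cy_6 = 3, cz_6 = 3, r_6 = 3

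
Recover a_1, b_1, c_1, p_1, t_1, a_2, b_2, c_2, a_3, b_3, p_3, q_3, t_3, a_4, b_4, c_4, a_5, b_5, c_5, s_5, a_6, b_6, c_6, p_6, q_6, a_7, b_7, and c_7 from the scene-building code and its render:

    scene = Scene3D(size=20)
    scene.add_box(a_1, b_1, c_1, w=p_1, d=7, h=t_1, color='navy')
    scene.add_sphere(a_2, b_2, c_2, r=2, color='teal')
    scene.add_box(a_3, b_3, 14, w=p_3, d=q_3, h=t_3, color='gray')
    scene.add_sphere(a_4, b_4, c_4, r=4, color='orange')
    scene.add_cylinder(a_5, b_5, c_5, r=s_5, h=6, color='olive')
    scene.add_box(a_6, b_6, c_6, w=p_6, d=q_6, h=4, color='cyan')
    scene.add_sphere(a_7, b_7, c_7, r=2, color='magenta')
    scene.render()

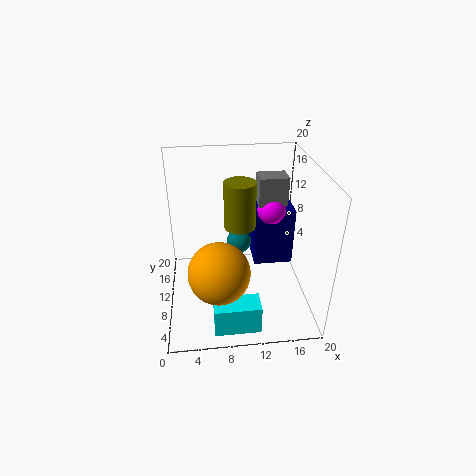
a_1 = 13; b_1 = 13; c_1 = 3; p_1 = 6; t_1 = 9; a_2 = 11; b_2 = 17; c_2 = 5; a_3 = 13; b_3 = 11; p_3 = 4; q_3 = 3; t_3 = 4; a_4 = 7; b_4 = 5; c_4 = 8; a_5 = 10; b_5 = 8; c_5 = 13; s_5 = 2; a_6 = 6; b_6 = 1; c_6 = 1; p_6 = 6; q_6 = 3; a_7 = 15; b_7 = 12; c_7 = 13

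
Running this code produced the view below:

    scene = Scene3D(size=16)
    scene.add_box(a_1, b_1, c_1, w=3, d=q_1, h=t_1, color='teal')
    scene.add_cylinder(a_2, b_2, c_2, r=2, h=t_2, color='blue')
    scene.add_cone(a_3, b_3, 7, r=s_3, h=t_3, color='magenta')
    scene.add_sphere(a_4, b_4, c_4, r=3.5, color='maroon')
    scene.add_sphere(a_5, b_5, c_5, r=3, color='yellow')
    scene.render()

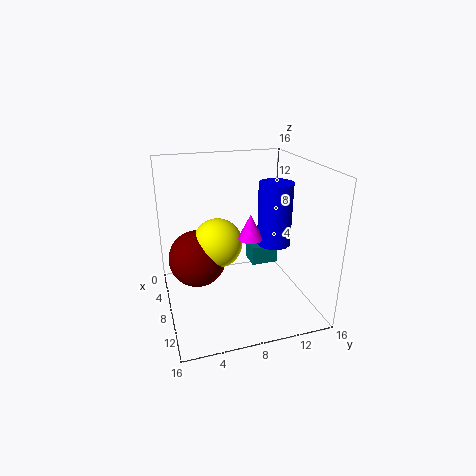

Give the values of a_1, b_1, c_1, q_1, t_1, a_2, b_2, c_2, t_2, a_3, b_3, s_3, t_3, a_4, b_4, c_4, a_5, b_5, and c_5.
a_1 = 0.5; b_1 = 11.5; c_1 = 1.5; q_1 = 3.5; t_1 = 2.5; a_2 = 6.5; b_2 = 13; c_2 = 6; t_2 = 7.5; a_3 = 6.5; b_3 = 10; s_3 = 1.5; t_3 = 3; a_4 = 4; b_4 = 4; c_4 = 4; a_5 = 4.5; b_5 = 6.5; c_5 = 6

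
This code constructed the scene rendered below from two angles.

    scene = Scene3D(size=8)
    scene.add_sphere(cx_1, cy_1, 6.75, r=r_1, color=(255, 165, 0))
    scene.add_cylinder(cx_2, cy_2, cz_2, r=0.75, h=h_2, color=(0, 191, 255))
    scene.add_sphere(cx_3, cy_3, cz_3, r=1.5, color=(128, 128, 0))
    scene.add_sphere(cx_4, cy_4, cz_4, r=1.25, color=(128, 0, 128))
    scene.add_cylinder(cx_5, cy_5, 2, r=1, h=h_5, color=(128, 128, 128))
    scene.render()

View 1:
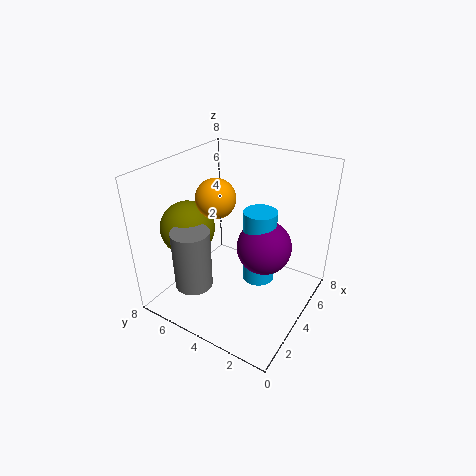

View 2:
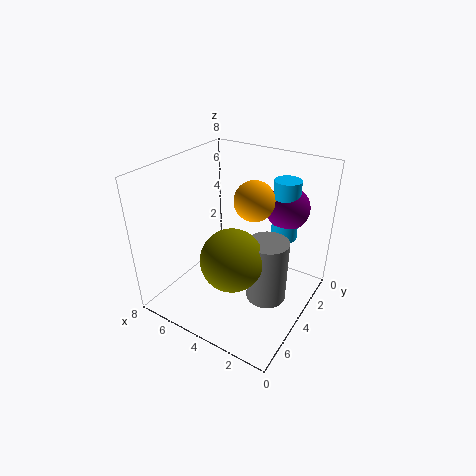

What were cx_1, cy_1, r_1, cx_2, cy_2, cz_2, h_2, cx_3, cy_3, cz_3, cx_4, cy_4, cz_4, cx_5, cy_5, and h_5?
cx_1 = 2.75; cy_1 = 4.5; r_1 = 1; cx_2 = 2.25; cy_2 = 1.75; cz_2 = 3.5; h_2 = 3.5; cx_3 = 2.75; cy_3 = 6.5; cz_3 = 4.5; cx_4 = 2.25; cy_4 = 1.5; cz_4 = 5.25; cx_5 = 1.5; cy_5 = 5.25; h_5 = 3.25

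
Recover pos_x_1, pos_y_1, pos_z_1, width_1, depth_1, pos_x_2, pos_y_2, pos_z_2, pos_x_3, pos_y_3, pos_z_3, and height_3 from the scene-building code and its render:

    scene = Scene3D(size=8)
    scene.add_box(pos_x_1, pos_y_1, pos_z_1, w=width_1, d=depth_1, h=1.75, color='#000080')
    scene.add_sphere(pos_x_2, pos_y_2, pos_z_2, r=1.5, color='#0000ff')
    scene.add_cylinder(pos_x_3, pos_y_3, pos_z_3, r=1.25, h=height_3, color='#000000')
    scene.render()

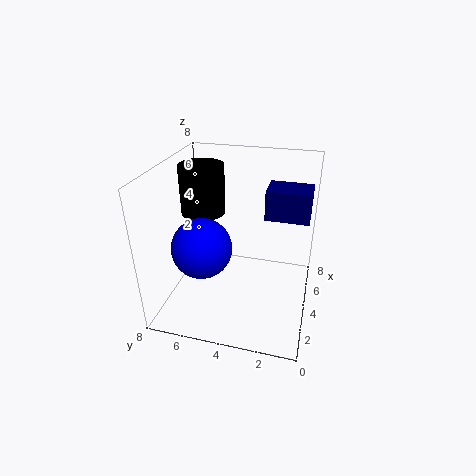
pos_x_1 = 5, pos_y_1 = 0.25, pos_z_1 = 4.75, width_1 = 1.75, depth_1 = 2.5, pos_x_2 = 1.75, pos_y_2 = 5.25, pos_z_2 = 4.5, pos_x_3 = 4.75, pos_y_3 = 6.25, pos_z_3 = 5, height_3 = 2.75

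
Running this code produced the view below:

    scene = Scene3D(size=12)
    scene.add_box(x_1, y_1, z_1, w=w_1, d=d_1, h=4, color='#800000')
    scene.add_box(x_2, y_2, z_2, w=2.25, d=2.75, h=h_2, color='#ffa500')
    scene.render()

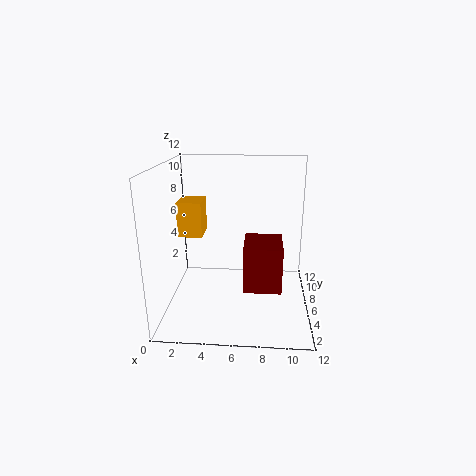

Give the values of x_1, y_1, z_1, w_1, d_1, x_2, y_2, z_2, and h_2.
x_1 = 6.5; y_1 = 4.75; z_1 = 1.5; w_1 = 3.25; d_1 = 3.75; x_2 = 0.25; y_2 = 8.25; z_2 = 5; h_2 = 3.25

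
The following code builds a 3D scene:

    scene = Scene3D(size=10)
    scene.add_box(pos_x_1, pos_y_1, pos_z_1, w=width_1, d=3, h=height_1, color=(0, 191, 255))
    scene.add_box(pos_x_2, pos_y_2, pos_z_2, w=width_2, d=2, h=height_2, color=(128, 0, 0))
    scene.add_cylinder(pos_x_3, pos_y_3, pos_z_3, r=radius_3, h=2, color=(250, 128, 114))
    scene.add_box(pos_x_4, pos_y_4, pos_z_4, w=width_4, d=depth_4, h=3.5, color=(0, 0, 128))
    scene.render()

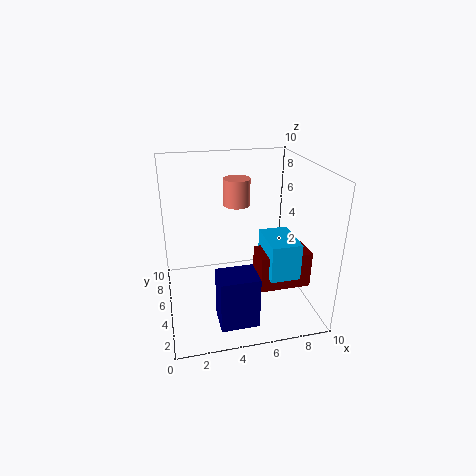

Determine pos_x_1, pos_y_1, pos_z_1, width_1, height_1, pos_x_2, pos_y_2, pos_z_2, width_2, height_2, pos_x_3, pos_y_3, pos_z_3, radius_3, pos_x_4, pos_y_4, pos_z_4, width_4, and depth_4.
pos_x_1 = 6.5
pos_y_1 = 2
pos_z_1 = 3
width_1 = 2
height_1 = 2.5
pos_x_2 = 6
pos_y_2 = 2.5
pos_z_2 = 2
width_2 = 3.5
height_2 = 2.5
pos_x_3 = 5.5
pos_y_3 = 7.5
pos_z_3 = 6.5
radius_3 = 1
pos_x_4 = 3
pos_y_4 = 1
pos_z_4 = 0.5
width_4 = 2.5
depth_4 = 2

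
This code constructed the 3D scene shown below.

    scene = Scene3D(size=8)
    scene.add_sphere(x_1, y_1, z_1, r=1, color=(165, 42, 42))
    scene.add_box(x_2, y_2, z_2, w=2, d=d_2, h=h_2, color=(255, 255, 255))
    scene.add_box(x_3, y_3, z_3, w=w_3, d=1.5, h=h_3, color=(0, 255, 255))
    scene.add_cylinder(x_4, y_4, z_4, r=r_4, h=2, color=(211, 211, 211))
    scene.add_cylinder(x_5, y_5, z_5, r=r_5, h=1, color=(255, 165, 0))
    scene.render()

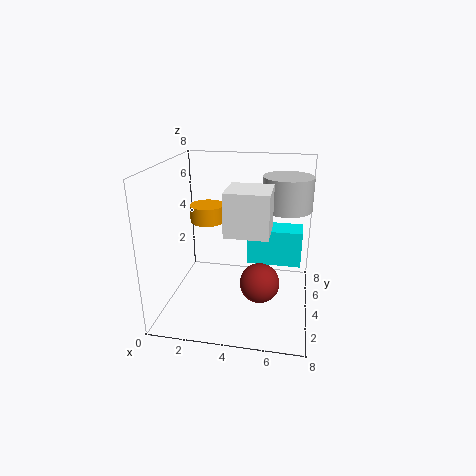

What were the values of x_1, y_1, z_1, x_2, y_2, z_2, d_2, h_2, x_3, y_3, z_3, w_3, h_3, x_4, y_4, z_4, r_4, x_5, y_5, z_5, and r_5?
x_1 = 5.5
y_1 = 2
z_1 = 2.5
x_2 = 4
y_2 = 0.5
z_2 = 5.5
d_2 = 2
h_2 = 2
x_3 = 4.5
y_3 = 4
z_3 = 2.5
w_3 = 3
h_3 = 2
x_4 = 6.5
y_4 = 6.5
z_4 = 5
r_4 = 1.5
x_5 = 2
y_5 = 5
z_5 = 4.5
r_5 = 1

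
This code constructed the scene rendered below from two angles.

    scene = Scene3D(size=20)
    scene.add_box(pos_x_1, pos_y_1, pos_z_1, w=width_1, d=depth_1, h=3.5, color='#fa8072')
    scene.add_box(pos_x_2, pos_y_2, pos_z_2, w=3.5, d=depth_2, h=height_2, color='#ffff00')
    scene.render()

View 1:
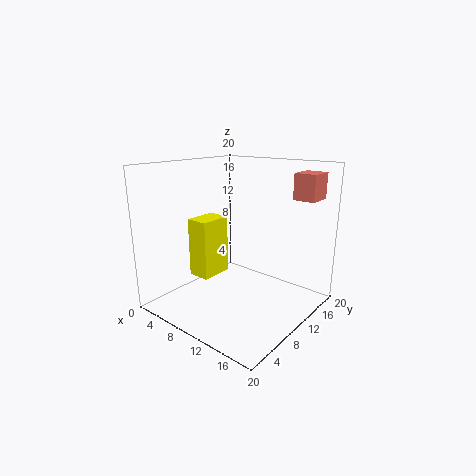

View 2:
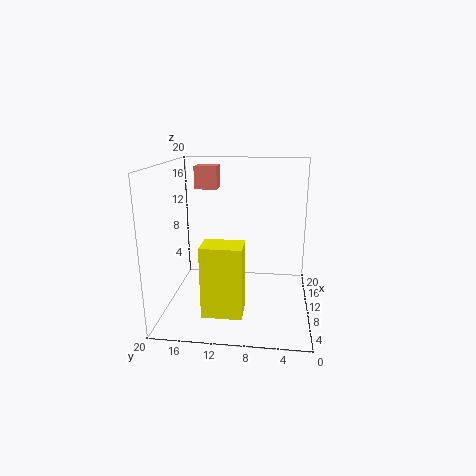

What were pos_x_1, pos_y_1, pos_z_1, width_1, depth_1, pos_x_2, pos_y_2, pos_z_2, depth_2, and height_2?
pos_x_1 = 16, pos_y_1 = 14, pos_z_1 = 15.5, width_1 = 3, depth_1 = 3.5, pos_x_2 = 1.5, pos_y_2 = 8.5, pos_z_2 = 2.5, depth_2 = 5, height_2 = 9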